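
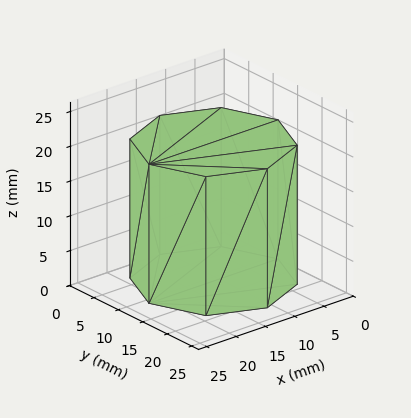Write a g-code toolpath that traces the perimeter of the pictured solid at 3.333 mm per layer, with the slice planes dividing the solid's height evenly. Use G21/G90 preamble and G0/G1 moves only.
Reading the render: the shape is a regular 8-sided prism (a cylinder approximated with 8 flat sides), circumscribed radius ≈ 11 mm, height ≈ 20 mm (dimensions read to the nearest mm from the axis ticks). For the g-code, the solid's height is divided into equal slices at the stated Δz and each level perimeter traced with G1 moves after a G0 lift.

; perimeter-only toolpath
G21 ; units = mm
G90 ; absolute positioning
G28 ; home
; layer 1
G0 Z3.333
G0 X22.000 Y11.000
G1 X18.778 Y18.778
G1 X11.000 Y22.000
G1 X3.222 Y18.778
G1 X0.000 Y11.000
G1 X3.222 Y3.222
G1 X11.000 Y0.000
G1 X18.778 Y3.222
G1 X22.000 Y11.000
; layer 2
G0 Z6.667
G0 X22.000 Y11.000
G1 X18.778 Y18.778
G1 X11.000 Y22.000
G1 X3.222 Y18.778
G1 X0.000 Y11.000
G1 X3.222 Y3.222
G1 X11.000 Y0.000
G1 X18.778 Y3.222
G1 X22.000 Y11.000
; layer 3
G0 Z10.000
G0 X22.000 Y11.000
G1 X18.778 Y18.778
G1 X11.000 Y22.000
G1 X3.222 Y18.778
G1 X0.000 Y11.000
G1 X3.222 Y3.222
G1 X11.000 Y0.000
G1 X18.778 Y3.222
G1 X22.000 Y11.000
; layer 4
G0 Z13.333
G0 X22.000 Y11.000
G1 X18.778 Y18.778
G1 X11.000 Y22.000
G1 X3.222 Y18.778
G1 X0.000 Y11.000
G1 X3.222 Y3.222
G1 X11.000 Y0.000
G1 X18.778 Y3.222
G1 X22.000 Y11.000
; layer 5
G0 Z16.667
G0 X22.000 Y11.000
G1 X18.778 Y18.778
G1 X11.000 Y22.000
G1 X3.222 Y18.778
G1 X0.000 Y11.000
G1 X3.222 Y3.222
G1 X11.000 Y0.000
G1 X18.778 Y3.222
G1 X22.000 Y11.000
; layer 6
G0 Z20.000
G0 X22.000 Y11.000
G1 X18.778 Y18.778
G1 X11.000 Y22.000
G1 X3.222 Y18.778
G1 X0.000 Y11.000
G1 X3.222 Y3.222
G1 X11.000 Y0.000
G1 X18.778 Y3.222
G1 X22.000 Y11.000
M2 ; end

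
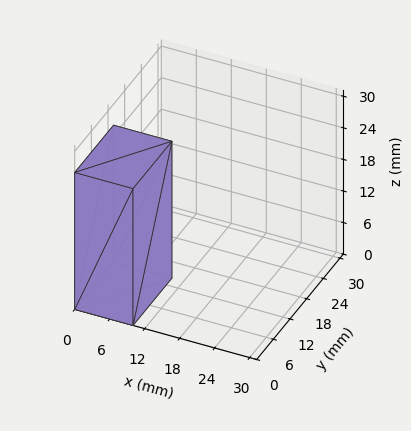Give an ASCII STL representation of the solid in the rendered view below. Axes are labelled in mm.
Reading the render: the shape is a rectangular box, roughly 10 × 14 mm footprint and 26 mm tall (dimensions read to the nearest mm from the axis ticks). For the STL, each face is triangulated and given an outward normal.

solid part
  facet normal 0.0000 0.0000 -1.0000
    outer loop
      vertex 10.0 14.0 0.0
      vertex 10.0 0.0 0.0
      vertex 0.0 0.0 0.0
    endloop
  endfacet
  facet normal 0.0000 0.0000 -1.0000
    outer loop
      vertex 0.0 14.0 0.0
      vertex 10.0 14.0 0.0
      vertex 0.0 0.0 0.0
    endloop
  endfacet
  facet normal 0.0000 0.0000 1.0000
    outer loop
      vertex 0.0 0.0 26.0
      vertex 10.0 0.0 26.0
      vertex 10.0 14.0 26.0
    endloop
  endfacet
  facet normal 0.0000 0.0000 1.0000
    outer loop
      vertex 0.0 0.0 26.0
      vertex 10.0 14.0 26.0
      vertex 0.0 14.0 26.0
    endloop
  endfacet
  facet normal 0.0000 -1.0000 0.0000
    outer loop
      vertex 0.0 0.0 0.0
      vertex 10.0 0.0 0.0
      vertex 10.0 0.0 26.0
    endloop
  endfacet
  facet normal 0.0000 -1.0000 0.0000
    outer loop
      vertex 0.0 0.0 0.0
      vertex 10.0 0.0 26.0
      vertex 0.0 0.0 26.0
    endloop
  endfacet
  facet normal 0.0000 1.0000 0.0000
    outer loop
      vertex 10.0 14.0 26.0
      vertex 10.0 14.0 0.0
      vertex 0.0 14.0 0.0
    endloop
  endfacet
  facet normal 0.0000 1.0000 0.0000
    outer loop
      vertex 0.0 14.0 26.0
      vertex 10.0 14.0 26.0
      vertex 0.0 14.0 0.0
    endloop
  endfacet
  facet normal -1.0000 0.0000 0.0000
    outer loop
      vertex 0.0 14.0 26.0
      vertex 0.0 14.0 0.0
      vertex 0.0 0.0 0.0
    endloop
  endfacet
  facet normal -1.0000 0.0000 0.0000
    outer loop
      vertex 0.0 0.0 26.0
      vertex 0.0 14.0 26.0
      vertex 0.0 0.0 0.0
    endloop
  endfacet
  facet normal 1.0000 0.0000 0.0000
    outer loop
      vertex 10.0 0.0 0.0
      vertex 10.0 14.0 0.0
      vertex 10.0 14.0 26.0
    endloop
  endfacet
  facet normal 1.0000 0.0000 0.0000
    outer loop
      vertex 10.0 0.0 0.0
      vertex 10.0 14.0 26.0
      vertex 10.0 0.0 26.0
    endloop
  endfacet
endsolid part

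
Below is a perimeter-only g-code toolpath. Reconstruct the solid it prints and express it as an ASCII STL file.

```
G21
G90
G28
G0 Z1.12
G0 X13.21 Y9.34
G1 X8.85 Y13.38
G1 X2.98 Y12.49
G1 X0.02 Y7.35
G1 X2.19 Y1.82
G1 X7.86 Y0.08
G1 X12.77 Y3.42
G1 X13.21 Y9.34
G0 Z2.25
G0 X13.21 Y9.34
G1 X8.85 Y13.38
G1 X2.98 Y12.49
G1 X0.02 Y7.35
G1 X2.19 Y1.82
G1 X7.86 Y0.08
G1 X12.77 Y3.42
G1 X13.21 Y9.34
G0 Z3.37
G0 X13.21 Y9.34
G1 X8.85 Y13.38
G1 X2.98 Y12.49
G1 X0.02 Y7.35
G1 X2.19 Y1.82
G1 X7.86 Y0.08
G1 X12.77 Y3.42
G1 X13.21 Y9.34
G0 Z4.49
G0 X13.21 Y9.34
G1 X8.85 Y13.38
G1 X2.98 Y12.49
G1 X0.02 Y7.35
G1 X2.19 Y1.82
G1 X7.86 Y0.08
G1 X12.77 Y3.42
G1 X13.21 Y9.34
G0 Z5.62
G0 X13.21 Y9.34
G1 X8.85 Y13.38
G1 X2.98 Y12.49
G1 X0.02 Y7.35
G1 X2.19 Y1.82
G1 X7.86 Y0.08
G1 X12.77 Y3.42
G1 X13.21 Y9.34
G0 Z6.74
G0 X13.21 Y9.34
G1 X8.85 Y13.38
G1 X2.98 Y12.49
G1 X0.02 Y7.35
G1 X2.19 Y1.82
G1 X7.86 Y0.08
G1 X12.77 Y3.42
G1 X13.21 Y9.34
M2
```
solid part
  facet normal 0.0000 0.0000 -1.0000
    outer loop
      vertex 2.98 12.49 0.00
      vertex 8.85 13.38 0.00
      vertex 13.21 9.34 0.00
    endloop
  endfacet
  facet normal 0.0000 0.0000 -1.0000
    outer loop
      vertex 0.02 7.35 0.00
      vertex 2.98 12.49 0.00
      vertex 13.21 9.34 0.00
    endloop
  endfacet
  facet normal 0.0000 0.0000 -1.0000
    outer loop
      vertex 2.19 1.82 0.00
      vertex 0.02 7.35 0.00
      vertex 13.21 9.34 0.00
    endloop
  endfacet
  facet normal 0.0000 0.0000 -1.0000
    outer loop
      vertex 7.86 0.08 0.00
      vertex 2.19 1.82 0.00
      vertex 13.21 9.34 0.00
    endloop
  endfacet
  facet normal 0.0000 0.0000 -1.0000
    outer loop
      vertex 12.77 3.42 0.00
      vertex 7.86 0.08 0.00
      vertex 13.21 9.34 0.00
    endloop
  endfacet
  facet normal 0.0000 0.0000 1.0000
    outer loop
      vertex 13.21 9.34 6.74
      vertex 8.85 13.38 6.74
      vertex 2.98 12.49 6.74
    endloop
  endfacet
  facet normal 0.0000 0.0000 1.0000
    outer loop
      vertex 13.21 9.34 6.74
      vertex 2.98 12.49 6.74
      vertex 0.02 7.35 6.74
    endloop
  endfacet
  facet normal 0.0000 0.0000 1.0000
    outer loop
      vertex 13.21 9.34 6.74
      vertex 0.02 7.35 6.74
      vertex 2.19 1.82 6.74
    endloop
  endfacet
  facet normal 0.0000 0.0000 1.0000
    outer loop
      vertex 13.21 9.34 6.74
      vertex 2.19 1.82 6.74
      vertex 7.86 0.08 6.74
    endloop
  endfacet
  facet normal 0.0000 0.0000 1.0000
    outer loop
      vertex 13.21 9.34 6.74
      vertex 7.86 0.08 6.74
      vertex 12.77 3.42 6.74
    endloop
  endfacet
  facet normal 0.6797 0.7335 0.0000
    outer loop
      vertex 13.21 9.34 0.00
      vertex 8.85 13.38 0.00
      vertex 8.85 13.38 6.74
    endloop
  endfacet
  facet normal 0.6797 0.7335 0.0000
    outer loop
      vertex 13.21 9.34 0.00
      vertex 8.85 13.38 6.74
      vertex 13.21 9.34 6.74
    endloop
  endfacet
  facet normal -0.1499 0.9887 0.0000
    outer loop
      vertex 8.85 13.38 0.00
      vertex 2.98 12.49 0.00
      vertex 2.98 12.49 6.74
    endloop
  endfacet
  facet normal -0.1499 0.9887 0.0000
    outer loop
      vertex 8.85 13.38 0.00
      vertex 2.98 12.49 6.74
      vertex 8.85 13.38 6.74
    endloop
  endfacet
  facet normal -0.8666 0.4990 0.0000
    outer loop
      vertex 2.98 12.49 0.00
      vertex 0.02 7.35 0.00
      vertex 0.02 7.35 6.74
    endloop
  endfacet
  facet normal -0.8666 0.4990 0.0000
    outer loop
      vertex 2.98 12.49 0.00
      vertex 0.02 7.35 6.74
      vertex 2.98 12.49 6.74
    endloop
  endfacet
  facet normal -0.9309 -0.3653 0.0000
    outer loop
      vertex 0.02 7.35 0.00
      vertex 2.19 1.82 0.00
      vertex 2.19 1.82 6.74
    endloop
  endfacet
  facet normal -0.9309 -0.3653 0.0000
    outer loop
      vertex 0.02 7.35 0.00
      vertex 2.19 1.82 6.74
      vertex 0.02 7.35 6.74
    endloop
  endfacet
  facet normal -0.2934 -0.9560 0.0000
    outer loop
      vertex 2.19 1.82 0.00
      vertex 7.86 0.08 0.00
      vertex 7.86 0.08 6.74
    endloop
  endfacet
  facet normal -0.2934 -0.9560 0.0000
    outer loop
      vertex 2.19 1.82 0.00
      vertex 7.86 0.08 6.74
      vertex 2.19 1.82 6.74
    endloop
  endfacet
  facet normal 0.5624 -0.8268 0.0000
    outer loop
      vertex 7.86 0.08 0.00
      vertex 12.77 3.42 0.00
      vertex 12.77 3.42 6.74
    endloop
  endfacet
  facet normal 0.5624 -0.8268 0.0000
    outer loop
      vertex 7.86 0.08 0.00
      vertex 12.77 3.42 6.74
      vertex 7.86 0.08 6.74
    endloop
  endfacet
  facet normal 0.9972 -0.0741 0.0000
    outer loop
      vertex 12.77 3.42 0.00
      vertex 13.21 9.34 0.00
      vertex 13.21 9.34 6.74
    endloop
  endfacet
  facet normal 0.9972 -0.0741 0.0000
    outer loop
      vertex 12.77 3.42 0.00
      vertex 13.21 9.34 6.74
      vertex 12.77 3.42 6.74
    endloop
  endfacet
endsolid part

The G0 Z moves step by Δz≈1.12 mm. Every layer's G1 loop is the same polygon, so the solid is a straight extrusion of it from z=0 to z≈6.74. Closing with flat bottom and top caps and triangulating gives 24 facets — a regular 7-sided prism (a cylinder approximated with 7 flat sides), circumscribed radius ≈ 6.84 mm, height ≈ 6.74 mm.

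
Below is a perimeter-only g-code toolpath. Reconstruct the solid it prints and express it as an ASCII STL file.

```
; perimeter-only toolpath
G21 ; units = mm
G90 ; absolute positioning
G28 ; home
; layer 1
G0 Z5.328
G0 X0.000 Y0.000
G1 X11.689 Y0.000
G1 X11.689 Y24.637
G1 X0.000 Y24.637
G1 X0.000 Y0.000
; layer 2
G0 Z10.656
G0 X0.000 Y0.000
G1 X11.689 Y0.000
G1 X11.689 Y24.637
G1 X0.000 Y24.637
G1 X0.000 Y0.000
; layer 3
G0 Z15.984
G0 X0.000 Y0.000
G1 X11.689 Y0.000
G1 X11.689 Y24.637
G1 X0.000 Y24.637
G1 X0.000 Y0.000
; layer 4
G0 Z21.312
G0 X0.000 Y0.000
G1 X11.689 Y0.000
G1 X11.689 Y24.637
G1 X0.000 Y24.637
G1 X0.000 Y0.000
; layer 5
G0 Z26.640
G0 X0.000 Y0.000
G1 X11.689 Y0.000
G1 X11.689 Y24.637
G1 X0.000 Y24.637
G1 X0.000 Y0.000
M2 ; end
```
solid part
  facet normal 0.0000 0.0000 -1.0000
    outer loop
      vertex 11.689 24.637 0.000
      vertex 11.689 0.000 0.000
      vertex 0.000 0.000 0.000
    endloop
  endfacet
  facet normal 0.0000 0.0000 -1.0000
    outer loop
      vertex 0.000 24.637 0.000
      vertex 11.689 24.637 0.000
      vertex 0.000 0.000 0.000
    endloop
  endfacet
  facet normal 0.0000 0.0000 1.0000
    outer loop
      vertex 0.000 0.000 26.640
      vertex 11.689 0.000 26.640
      vertex 11.689 24.637 26.640
    endloop
  endfacet
  facet normal 0.0000 0.0000 1.0000
    outer loop
      vertex 0.000 0.000 26.640
      vertex 11.689 24.637 26.640
      vertex 0.000 24.637 26.640
    endloop
  endfacet
  facet normal 0.0000 -1.0000 0.0000
    outer loop
      vertex 0.000 0.000 0.000
      vertex 11.689 0.000 0.000
      vertex 11.689 0.000 26.640
    endloop
  endfacet
  facet normal 0.0000 -1.0000 0.0000
    outer loop
      vertex 0.000 0.000 0.000
      vertex 11.689 0.000 26.640
      vertex 0.000 0.000 26.640
    endloop
  endfacet
  facet normal 0.0000 1.0000 0.0000
    outer loop
      vertex 11.689 24.637 26.640
      vertex 11.689 24.637 0.000
      vertex 0.000 24.637 0.000
    endloop
  endfacet
  facet normal 0.0000 1.0000 0.0000
    outer loop
      vertex 0.000 24.637 26.640
      vertex 11.689 24.637 26.640
      vertex 0.000 24.637 0.000
    endloop
  endfacet
  facet normal -1.0000 0.0000 0.0000
    outer loop
      vertex 0.000 24.637 26.640
      vertex 0.000 24.637 0.000
      vertex 0.000 0.000 0.000
    endloop
  endfacet
  facet normal -1.0000 0.0000 0.0000
    outer loop
      vertex 0.000 0.000 26.640
      vertex 0.000 24.637 26.640
      vertex 0.000 0.000 0.000
    endloop
  endfacet
  facet normal 1.0000 0.0000 0.0000
    outer loop
      vertex 11.689 0.000 0.000
      vertex 11.689 24.637 0.000
      vertex 11.689 24.637 26.640
    endloop
  endfacet
  facet normal 1.0000 0.0000 0.0000
    outer loop
      vertex 11.689 0.000 0.000
      vertex 11.689 24.637 26.640
      vertex 11.689 0.000 26.640
    endloop
  endfacet
endsolid part

The G0 Z moves step by Δz≈5.328 mm. Every layer's G1 loop is the same polygon, so the solid is a straight extrusion of it from z=0 to z≈26.6. Closing with flat bottom and top caps and triangulating gives 12 facets — a rectangular box, roughly 11.7 × 24.6 mm footprint and 26.6 mm tall.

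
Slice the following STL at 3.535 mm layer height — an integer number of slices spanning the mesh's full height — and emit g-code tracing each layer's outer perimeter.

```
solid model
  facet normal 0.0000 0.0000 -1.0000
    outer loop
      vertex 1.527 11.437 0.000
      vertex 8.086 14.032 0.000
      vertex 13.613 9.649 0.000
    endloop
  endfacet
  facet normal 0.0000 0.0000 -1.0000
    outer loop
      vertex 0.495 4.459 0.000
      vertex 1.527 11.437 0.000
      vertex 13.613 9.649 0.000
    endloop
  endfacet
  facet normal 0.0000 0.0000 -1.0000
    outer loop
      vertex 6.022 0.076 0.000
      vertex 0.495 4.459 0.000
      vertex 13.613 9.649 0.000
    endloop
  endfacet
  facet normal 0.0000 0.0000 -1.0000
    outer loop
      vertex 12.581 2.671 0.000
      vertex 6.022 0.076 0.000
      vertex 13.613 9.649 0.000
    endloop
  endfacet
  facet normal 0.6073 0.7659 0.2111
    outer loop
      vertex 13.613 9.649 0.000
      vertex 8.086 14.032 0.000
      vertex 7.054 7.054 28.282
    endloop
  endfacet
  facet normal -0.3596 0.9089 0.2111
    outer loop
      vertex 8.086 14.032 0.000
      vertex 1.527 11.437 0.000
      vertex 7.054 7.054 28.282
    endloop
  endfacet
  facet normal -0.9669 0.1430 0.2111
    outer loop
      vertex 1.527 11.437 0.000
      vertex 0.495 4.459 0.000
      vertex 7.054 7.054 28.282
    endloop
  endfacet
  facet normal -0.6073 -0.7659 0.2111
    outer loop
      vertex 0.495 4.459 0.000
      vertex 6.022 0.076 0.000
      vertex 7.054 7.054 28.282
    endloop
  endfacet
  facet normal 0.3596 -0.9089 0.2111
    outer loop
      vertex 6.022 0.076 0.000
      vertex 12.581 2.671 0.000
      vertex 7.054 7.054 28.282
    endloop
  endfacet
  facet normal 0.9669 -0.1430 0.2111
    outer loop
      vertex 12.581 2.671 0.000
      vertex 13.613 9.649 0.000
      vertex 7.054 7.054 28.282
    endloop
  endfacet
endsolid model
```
; perimeter-only toolpath
G21 ; units = mm
G90 ; absolute positioning
G28 ; home
; layer 1
G0 Z3.535
G0 X12.793 Y9.325
G1 X7.957 Y13.160
G1 X2.218 Y10.889
G1 X1.315 Y4.783
G1 X6.151 Y0.948
G1 X11.890 Y3.219
G1 X12.793 Y9.325
; layer 2
G0 Z7.071
G0 X11.973 Y9.000
G1 X7.828 Y12.288
G1 X2.909 Y10.341
G1 X2.135 Y5.108
G1 X6.280 Y1.821
G1 X11.199 Y3.767
G1 X11.973 Y9.000
; layer 3
G0 Z10.606
G0 X11.153 Y8.676
G1 X7.699 Y11.415
G1 X3.600 Y9.793
G1 X2.955 Y5.432
G1 X6.409 Y2.693
G1 X10.508 Y4.315
G1 X11.153 Y8.676
; layer 4
G0 Z14.141
G0 X10.334 Y8.351
G1 X7.570 Y10.543
G1 X4.290 Y9.245
G1 X3.775 Y5.756
G1 X6.538 Y3.565
G1 X9.817 Y4.862
G1 X10.334 Y8.351
; layer 5
G0 Z17.676
G0 X9.514 Y8.027
G1 X7.441 Y9.671
G1 X4.981 Y8.698
G1 X4.594 Y6.081
G1 X6.667 Y4.437
G1 X9.127 Y5.410
G1 X9.514 Y8.027
; layer 6
G0 Z21.212
G0 X8.694 Y7.703
G1 X7.312 Y8.799
G1 X5.672 Y8.150
G1 X5.414 Y6.405
G1 X6.796 Y5.309
G1 X8.436 Y5.958
G1 X8.694 Y7.703
; layer 7
G0 Z24.747
G0 X7.874 Y7.378
G1 X7.183 Y7.926
G1 X6.363 Y7.602
G1 X6.234 Y6.730
G1 X6.925 Y6.182
G1 X7.745 Y6.506
G1 X7.874 Y7.378
M2 ; end

The solid is a regular 6-sided pyramid, base circumscribed radius ≈ 7.05 mm, apex at z ≈ 28.3 mm. Slicing at Δz = 3.535 mm — 8 equal slices spanning the solid's height, so layer i sits at z = i·h/8 — gives 7 non-empty perimeters. Each is a 6-segment closed polygon; G0 lifts to the layer z and rapids to the start vertex, then G1 traces the edges. The cross-section shrinks linearly with z (the slice at the apex is degenerate and omitted).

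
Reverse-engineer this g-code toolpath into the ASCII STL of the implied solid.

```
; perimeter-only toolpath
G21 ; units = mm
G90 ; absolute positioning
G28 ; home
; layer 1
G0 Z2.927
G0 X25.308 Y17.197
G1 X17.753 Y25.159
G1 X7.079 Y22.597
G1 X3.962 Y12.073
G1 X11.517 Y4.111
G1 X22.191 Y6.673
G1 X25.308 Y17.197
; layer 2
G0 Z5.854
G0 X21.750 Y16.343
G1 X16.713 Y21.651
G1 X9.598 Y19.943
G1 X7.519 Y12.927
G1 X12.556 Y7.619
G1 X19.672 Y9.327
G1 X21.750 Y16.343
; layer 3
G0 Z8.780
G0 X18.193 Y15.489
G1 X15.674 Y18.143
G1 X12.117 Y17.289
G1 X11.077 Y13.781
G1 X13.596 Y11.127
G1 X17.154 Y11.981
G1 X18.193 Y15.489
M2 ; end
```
solid part
  facet normal 0.0000 0.0000 -1.0000
    outer loop
      vertex 4.561 25.251 0.000
      vertex 18.792 28.667 0.000
      vertex 28.866 18.051 0.000
    endloop
  endfacet
  facet normal 0.0000 0.0000 -1.0000
    outer loop
      vertex 0.404 11.219 0.000
      vertex 4.561 25.251 0.000
      vertex 28.866 18.051 0.000
    endloop
  endfacet
  facet normal 0.0000 0.0000 -1.0000
    outer loop
      vertex 10.478 0.603 0.000
      vertex 0.404 11.219 0.000
      vertex 28.866 18.051 0.000
    endloop
  endfacet
  facet normal 0.0000 0.0000 -1.0000
    outer loop
      vertex 24.709 4.019 0.000
      vertex 10.478 0.603 0.000
      vertex 28.866 18.051 0.000
    endloop
  endfacet
  facet normal 0.4922 0.4671 0.7346
    outer loop
      vertex 28.866 18.051 0.000
      vertex 18.792 28.667 0.000
      vertex 14.635 14.635 11.707
    endloop
  endfacet
  facet normal -0.1584 0.6598 0.7346
    outer loop
      vertex 18.792 28.667 0.000
      vertex 4.561 25.251 0.000
      vertex 14.635 14.635 11.707
    endloop
  endfacet
  facet normal -0.6506 0.1927 0.7346
    outer loop
      vertex 4.561 25.251 0.000
      vertex 0.404 11.219 0.000
      vertex 14.635 14.635 11.707
    endloop
  endfacet
  facet normal -0.4922 -0.4671 0.7346
    outer loop
      vertex 0.404 11.219 0.000
      vertex 10.478 0.603 0.000
      vertex 14.635 14.635 11.707
    endloop
  endfacet
  facet normal 0.1584 -0.6598 0.7346
    outer loop
      vertex 10.478 0.603 0.000
      vertex 24.709 4.019 0.000
      vertex 14.635 14.635 11.707
    endloop
  endfacet
  facet normal 0.6506 -0.1927 0.7346
    outer loop
      vertex 24.709 4.019 0.000
      vertex 28.866 18.051 0.000
      vertex 14.635 14.635 11.707
    endloop
  endfacet
endsolid part

The G0 Z moves step by Δz≈2.927 mm. The G1 loops shrink linearly with z, so the solid tapers from its base footprint up to z≈11.7. Closing with a flat bottom cap and the tapered top and triangulating gives 10 facets — a regular 6-sided pyramid, base circumscribed radius ≈ 14.6 mm, apex at z ≈ 11.7 mm.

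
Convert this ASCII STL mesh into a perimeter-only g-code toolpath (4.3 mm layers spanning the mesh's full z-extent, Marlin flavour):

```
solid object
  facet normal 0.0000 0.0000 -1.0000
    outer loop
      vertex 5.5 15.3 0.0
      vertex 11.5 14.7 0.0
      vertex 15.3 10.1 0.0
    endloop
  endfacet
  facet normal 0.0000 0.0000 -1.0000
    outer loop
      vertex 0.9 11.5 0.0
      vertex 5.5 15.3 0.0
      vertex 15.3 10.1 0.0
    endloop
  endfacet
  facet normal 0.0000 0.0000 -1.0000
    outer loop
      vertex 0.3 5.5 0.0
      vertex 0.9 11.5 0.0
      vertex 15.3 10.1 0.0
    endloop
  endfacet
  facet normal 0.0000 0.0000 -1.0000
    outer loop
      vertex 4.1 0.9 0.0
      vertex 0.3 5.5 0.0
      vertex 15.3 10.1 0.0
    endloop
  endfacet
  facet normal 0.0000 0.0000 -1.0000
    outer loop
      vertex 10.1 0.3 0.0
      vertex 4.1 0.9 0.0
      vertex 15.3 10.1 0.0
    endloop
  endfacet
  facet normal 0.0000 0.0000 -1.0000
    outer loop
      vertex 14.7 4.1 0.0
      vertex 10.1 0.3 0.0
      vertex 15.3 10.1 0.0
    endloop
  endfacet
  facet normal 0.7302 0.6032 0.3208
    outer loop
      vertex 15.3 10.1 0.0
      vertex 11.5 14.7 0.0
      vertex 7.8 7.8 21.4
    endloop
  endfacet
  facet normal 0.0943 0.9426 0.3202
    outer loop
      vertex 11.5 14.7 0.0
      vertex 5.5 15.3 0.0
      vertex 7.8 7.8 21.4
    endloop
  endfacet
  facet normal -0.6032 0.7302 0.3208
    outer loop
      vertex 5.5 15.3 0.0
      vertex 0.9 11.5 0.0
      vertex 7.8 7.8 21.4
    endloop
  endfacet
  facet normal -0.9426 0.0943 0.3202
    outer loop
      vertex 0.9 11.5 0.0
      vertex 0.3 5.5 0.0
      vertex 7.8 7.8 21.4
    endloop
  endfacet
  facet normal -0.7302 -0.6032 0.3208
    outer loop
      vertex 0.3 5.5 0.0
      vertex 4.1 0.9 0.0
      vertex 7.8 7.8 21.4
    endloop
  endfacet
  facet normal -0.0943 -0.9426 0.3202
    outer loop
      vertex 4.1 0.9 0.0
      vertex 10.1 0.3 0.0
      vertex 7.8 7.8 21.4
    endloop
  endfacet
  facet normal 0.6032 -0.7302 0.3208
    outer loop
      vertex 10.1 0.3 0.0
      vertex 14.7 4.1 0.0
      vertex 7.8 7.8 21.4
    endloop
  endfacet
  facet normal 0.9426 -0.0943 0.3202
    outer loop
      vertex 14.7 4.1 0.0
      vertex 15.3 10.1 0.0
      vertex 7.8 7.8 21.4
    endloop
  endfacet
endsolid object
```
; perimeter-only toolpath
G21 ; units = mm
G90 ; absolute positioning
G28 ; home
; layer 1
G0 Z4.3
G0 X13.8 Y9.6
G1 X10.8 Y13.3
G1 X6.0 Y13.8
G1 X2.3 Y10.8
G1 X1.8 Y6.0
G1 X4.8 Y2.3
G1 X9.6 Y1.8
G1 X13.3 Y4.8
G1 X13.8 Y9.6
; layer 2
G0 Z8.6
G0 X12.3 Y9.2
G1 X10.0 Y11.9
G1 X6.4 Y12.3
G1 X3.7 Y10.0
G1 X3.3 Y6.4
G1 X5.6 Y3.7
G1 X9.2 Y3.3
G1 X11.9 Y5.6
G1 X12.3 Y9.2
; layer 3
G0 Z12.8
G0 X10.8 Y8.7
G1 X9.3 Y10.6
G1 X6.9 Y10.8
G1 X5.0 Y9.3
G1 X4.8 Y6.9
G1 X6.3 Y5.0
G1 X8.7 Y4.8
G1 X10.6 Y6.3
G1 X10.8 Y8.7
; layer 4
G0 Z17.1
G0 X9.3 Y8.3
G1 X8.5 Y9.2
G1 X7.3 Y9.3
G1 X6.4 Y8.5
G1 X6.3 Y7.3
G1 X7.1 Y6.4
G1 X8.3 Y6.3
G1 X9.2 Y7.1
G1 X9.3 Y8.3
M2 ; end

The solid is a regular 8-sided pyramid, base circumscribed radius ≈ 7.8 mm, apex at z ≈ 21.4 mm. Slicing at Δz = 4.3 mm — 5 equal slices spanning the solid's height, so layer i sits at z = i·h/5 — gives 4 non-empty perimeters. Each is a 8-segment closed polygon; G0 lifts to the layer z and rapids to the start vertex, then G1 traces the edges. The cross-section shrinks linearly with z (the slice at the apex is degenerate and omitted).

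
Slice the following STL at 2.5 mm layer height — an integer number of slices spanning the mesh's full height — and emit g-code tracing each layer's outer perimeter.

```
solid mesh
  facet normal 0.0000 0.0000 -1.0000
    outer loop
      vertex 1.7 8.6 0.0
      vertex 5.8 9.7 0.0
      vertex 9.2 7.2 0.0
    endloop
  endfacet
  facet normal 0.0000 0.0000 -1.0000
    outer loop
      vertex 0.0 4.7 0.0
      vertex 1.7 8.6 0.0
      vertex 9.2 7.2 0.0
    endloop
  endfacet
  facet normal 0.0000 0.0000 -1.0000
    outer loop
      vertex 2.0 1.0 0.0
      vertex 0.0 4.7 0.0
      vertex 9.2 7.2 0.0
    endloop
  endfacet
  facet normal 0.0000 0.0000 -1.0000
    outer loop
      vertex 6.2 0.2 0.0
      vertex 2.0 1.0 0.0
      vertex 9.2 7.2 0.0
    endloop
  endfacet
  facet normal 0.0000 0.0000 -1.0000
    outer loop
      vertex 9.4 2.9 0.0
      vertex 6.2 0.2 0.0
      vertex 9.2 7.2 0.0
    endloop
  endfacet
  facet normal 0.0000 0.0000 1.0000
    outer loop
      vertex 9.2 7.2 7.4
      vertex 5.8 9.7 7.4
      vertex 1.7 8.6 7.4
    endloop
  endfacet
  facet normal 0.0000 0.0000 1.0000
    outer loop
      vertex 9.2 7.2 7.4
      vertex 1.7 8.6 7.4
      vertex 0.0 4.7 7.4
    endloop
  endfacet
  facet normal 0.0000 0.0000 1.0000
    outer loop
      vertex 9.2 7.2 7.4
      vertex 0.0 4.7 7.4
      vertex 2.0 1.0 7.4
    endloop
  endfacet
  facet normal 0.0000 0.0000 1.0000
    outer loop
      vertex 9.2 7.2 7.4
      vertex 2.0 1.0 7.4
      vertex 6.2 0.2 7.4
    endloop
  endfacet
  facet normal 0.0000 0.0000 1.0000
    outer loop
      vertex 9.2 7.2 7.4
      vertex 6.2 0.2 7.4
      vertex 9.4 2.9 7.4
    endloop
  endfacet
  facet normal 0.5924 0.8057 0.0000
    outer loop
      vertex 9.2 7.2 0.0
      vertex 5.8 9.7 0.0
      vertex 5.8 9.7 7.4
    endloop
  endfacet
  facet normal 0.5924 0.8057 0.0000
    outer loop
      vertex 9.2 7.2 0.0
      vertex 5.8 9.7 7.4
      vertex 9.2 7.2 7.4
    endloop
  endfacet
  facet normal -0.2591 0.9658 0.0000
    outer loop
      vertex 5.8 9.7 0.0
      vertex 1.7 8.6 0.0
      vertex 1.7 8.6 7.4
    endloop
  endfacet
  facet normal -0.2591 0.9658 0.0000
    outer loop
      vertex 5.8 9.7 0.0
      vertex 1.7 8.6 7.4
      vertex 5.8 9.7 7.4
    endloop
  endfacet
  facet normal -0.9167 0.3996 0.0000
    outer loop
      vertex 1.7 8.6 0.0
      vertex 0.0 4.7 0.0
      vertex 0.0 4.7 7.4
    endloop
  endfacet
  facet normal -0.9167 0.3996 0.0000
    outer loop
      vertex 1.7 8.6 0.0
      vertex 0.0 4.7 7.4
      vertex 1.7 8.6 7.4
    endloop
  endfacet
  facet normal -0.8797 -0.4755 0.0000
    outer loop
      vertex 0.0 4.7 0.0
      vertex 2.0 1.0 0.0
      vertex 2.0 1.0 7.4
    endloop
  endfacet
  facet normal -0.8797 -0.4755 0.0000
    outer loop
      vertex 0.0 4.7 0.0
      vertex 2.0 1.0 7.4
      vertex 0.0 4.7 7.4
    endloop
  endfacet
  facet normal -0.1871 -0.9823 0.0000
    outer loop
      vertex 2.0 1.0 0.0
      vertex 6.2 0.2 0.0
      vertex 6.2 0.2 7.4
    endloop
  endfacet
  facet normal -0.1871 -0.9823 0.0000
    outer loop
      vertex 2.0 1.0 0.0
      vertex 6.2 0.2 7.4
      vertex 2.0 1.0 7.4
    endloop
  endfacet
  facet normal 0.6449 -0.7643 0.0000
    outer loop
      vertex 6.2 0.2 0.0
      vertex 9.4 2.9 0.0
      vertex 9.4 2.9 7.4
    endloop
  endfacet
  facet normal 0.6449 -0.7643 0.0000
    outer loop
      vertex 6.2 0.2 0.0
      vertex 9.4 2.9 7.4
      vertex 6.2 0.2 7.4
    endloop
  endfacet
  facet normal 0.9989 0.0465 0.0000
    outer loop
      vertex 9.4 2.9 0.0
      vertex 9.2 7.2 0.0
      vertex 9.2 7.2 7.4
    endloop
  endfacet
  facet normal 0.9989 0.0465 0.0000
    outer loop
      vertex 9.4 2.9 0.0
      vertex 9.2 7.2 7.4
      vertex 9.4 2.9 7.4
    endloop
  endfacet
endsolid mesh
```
; perimeter-only toolpath
G21 ; units = mm
G90 ; absolute positioning
G28 ; home
; layer 1
G0 Z2.5
G0 X9.2 Y7.2
G1 X5.8 Y9.7
G1 X1.7 Y8.6
G1 X0.0 Y4.7
G1 X2.0 Y1.0
G1 X6.2 Y0.2
G1 X9.4 Y2.9
G1 X9.2 Y7.2
; layer 2
G0 Z4.9
G0 X9.2 Y7.2
G1 X5.8 Y9.7
G1 X1.7 Y8.6
G1 X0.0 Y4.7
G1 X2.0 Y1.0
G1 X6.2 Y0.2
G1 X9.4 Y2.9
G1 X9.2 Y7.2
; layer 3
G0 Z7.4
G0 X9.2 Y7.2
G1 X5.8 Y9.7
G1 X1.7 Y8.6
G1 X0.0 Y4.7
G1 X2.0 Y1.0
G1 X6.2 Y0.2
G1 X9.4 Y2.9
G1 X9.2 Y7.2
M2 ; end

The solid is a regular 7-sided prism (a cylinder approximated with 7 flat sides), circumscribed radius ≈ 4.9 mm, height ≈ 7.4 mm. Slicing at Δz = 2.5 mm — 3 equal slices spanning the solid's height, so layer i sits at z = i·h/3 — gives 3 non-empty perimeters. Each is a 7-segment closed polygon; G0 lifts to the layer z and rapids to the start vertex, then G1 traces the edges.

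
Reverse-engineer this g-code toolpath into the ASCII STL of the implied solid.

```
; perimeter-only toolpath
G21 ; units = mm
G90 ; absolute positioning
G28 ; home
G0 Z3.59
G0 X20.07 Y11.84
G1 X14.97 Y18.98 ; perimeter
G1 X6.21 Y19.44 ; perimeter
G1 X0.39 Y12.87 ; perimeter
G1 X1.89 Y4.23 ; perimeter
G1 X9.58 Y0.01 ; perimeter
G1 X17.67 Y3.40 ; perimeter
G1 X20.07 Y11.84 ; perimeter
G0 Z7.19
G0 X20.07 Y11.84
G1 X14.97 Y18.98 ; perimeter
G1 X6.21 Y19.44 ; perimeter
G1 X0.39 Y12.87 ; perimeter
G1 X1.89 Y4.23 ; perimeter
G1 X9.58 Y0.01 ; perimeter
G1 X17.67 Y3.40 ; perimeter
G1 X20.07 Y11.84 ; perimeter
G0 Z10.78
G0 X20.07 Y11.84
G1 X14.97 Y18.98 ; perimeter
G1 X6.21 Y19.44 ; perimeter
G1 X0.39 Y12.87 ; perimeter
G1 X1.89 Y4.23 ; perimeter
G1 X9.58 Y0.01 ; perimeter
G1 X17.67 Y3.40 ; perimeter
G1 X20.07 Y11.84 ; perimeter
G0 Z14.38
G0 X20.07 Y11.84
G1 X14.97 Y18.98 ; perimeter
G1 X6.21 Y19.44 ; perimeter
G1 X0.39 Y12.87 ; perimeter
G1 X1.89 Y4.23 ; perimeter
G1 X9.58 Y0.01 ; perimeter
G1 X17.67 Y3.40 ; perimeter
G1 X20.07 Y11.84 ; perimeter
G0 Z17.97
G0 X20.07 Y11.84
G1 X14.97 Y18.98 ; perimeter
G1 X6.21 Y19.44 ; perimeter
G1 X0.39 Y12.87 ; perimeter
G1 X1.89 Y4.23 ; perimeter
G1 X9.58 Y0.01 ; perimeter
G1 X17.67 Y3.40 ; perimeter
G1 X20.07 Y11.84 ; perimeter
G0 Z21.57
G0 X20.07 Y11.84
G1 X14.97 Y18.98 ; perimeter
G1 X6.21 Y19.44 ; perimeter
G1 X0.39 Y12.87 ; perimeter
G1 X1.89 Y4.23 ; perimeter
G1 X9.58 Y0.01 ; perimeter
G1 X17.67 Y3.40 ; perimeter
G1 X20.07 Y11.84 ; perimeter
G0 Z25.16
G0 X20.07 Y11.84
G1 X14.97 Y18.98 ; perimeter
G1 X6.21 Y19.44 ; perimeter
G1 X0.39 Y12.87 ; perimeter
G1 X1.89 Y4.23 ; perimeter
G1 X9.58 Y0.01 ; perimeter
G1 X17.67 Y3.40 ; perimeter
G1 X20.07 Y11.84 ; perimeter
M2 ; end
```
solid part
  facet normal 0.0000 0.0000 -1.0000
    outer loop
      vertex 6.21 19.44 0.00
      vertex 14.97 18.98 0.00
      vertex 20.07 11.84 0.00
    endloop
  endfacet
  facet normal 0.0000 0.0000 -1.0000
    outer loop
      vertex 0.39 12.87 0.00
      vertex 6.21 19.44 0.00
      vertex 20.07 11.84 0.00
    endloop
  endfacet
  facet normal 0.0000 0.0000 -1.0000
    outer loop
      vertex 1.89 4.23 0.00
      vertex 0.39 12.87 0.00
      vertex 20.07 11.84 0.00
    endloop
  endfacet
  facet normal 0.0000 0.0000 -1.0000
    outer loop
      vertex 9.58 0.01 0.00
      vertex 1.89 4.23 0.00
      vertex 20.07 11.84 0.00
    endloop
  endfacet
  facet normal 0.0000 0.0000 -1.0000
    outer loop
      vertex 17.67 3.40 0.00
      vertex 9.58 0.01 0.00
      vertex 20.07 11.84 0.00
    endloop
  endfacet
  facet normal 0.0000 0.0000 1.0000
    outer loop
      vertex 20.07 11.84 25.16
      vertex 14.97 18.98 25.16
      vertex 6.21 19.44 25.16
    endloop
  endfacet
  facet normal 0.0000 0.0000 1.0000
    outer loop
      vertex 20.07 11.84 25.16
      vertex 6.21 19.44 25.16
      vertex 0.39 12.87 25.16
    endloop
  endfacet
  facet normal 0.0000 0.0000 1.0000
    outer loop
      vertex 20.07 11.84 25.16
      vertex 0.39 12.87 25.16
      vertex 1.89 4.23 25.16
    endloop
  endfacet
  facet normal 0.0000 0.0000 1.0000
    outer loop
      vertex 20.07 11.84 25.16
      vertex 1.89 4.23 25.16
      vertex 9.58 0.01 25.16
    endloop
  endfacet
  facet normal 0.0000 0.0000 1.0000
    outer loop
      vertex 20.07 11.84 25.16
      vertex 9.58 0.01 25.16
      vertex 17.67 3.40 25.16
    endloop
  endfacet
  facet normal 0.8137 0.5812 0.0000
    outer loop
      vertex 20.07 11.84 0.00
      vertex 14.97 18.98 0.00
      vertex 14.97 18.98 25.16
    endloop
  endfacet
  facet normal 0.8137 0.5812 0.0000
    outer loop
      vertex 20.07 11.84 0.00
      vertex 14.97 18.98 25.16
      vertex 20.07 11.84 25.16
    endloop
  endfacet
  facet normal 0.0524 0.9986 0.0000
    outer loop
      vertex 14.97 18.98 0.00
      vertex 6.21 19.44 0.00
      vertex 6.21 19.44 25.16
    endloop
  endfacet
  facet normal 0.0524 0.9986 0.0000
    outer loop
      vertex 14.97 18.98 0.00
      vertex 6.21 19.44 25.16
      vertex 14.97 18.98 25.16
    endloop
  endfacet
  facet normal -0.7485 0.6631 0.0000
    outer loop
      vertex 6.21 19.44 0.00
      vertex 0.39 12.87 0.00
      vertex 0.39 12.87 25.16
    endloop
  endfacet
  facet normal -0.7485 0.6631 0.0000
    outer loop
      vertex 6.21 19.44 0.00
      vertex 0.39 12.87 25.16
      vertex 6.21 19.44 25.16
    endloop
  endfacet
  facet normal -0.9853 -0.1711 0.0000
    outer loop
      vertex 0.39 12.87 0.00
      vertex 1.89 4.23 0.00
      vertex 1.89 4.23 25.16
    endloop
  endfacet
  facet normal -0.9853 -0.1711 0.0000
    outer loop
      vertex 0.39 12.87 0.00
      vertex 1.89 4.23 25.16
      vertex 0.39 12.87 25.16
    endloop
  endfacet
  facet normal -0.4811 -0.8767 0.0000
    outer loop
      vertex 1.89 4.23 0.00
      vertex 9.58 0.01 0.00
      vertex 9.58 0.01 25.16
    endloop
  endfacet
  facet normal -0.4811 -0.8767 0.0000
    outer loop
      vertex 1.89 4.23 0.00
      vertex 9.58 0.01 25.16
      vertex 1.89 4.23 25.16
    endloop
  endfacet
  facet normal 0.3865 -0.9223 0.0000
    outer loop
      vertex 9.58 0.01 0.00
      vertex 17.67 3.40 0.00
      vertex 17.67 3.40 25.16
    endloop
  endfacet
  facet normal 0.3865 -0.9223 0.0000
    outer loop
      vertex 9.58 0.01 0.00
      vertex 17.67 3.40 25.16
      vertex 9.58 0.01 25.16
    endloop
  endfacet
  facet normal 0.9619 -0.2735 0.0000
    outer loop
      vertex 17.67 3.40 0.00
      vertex 20.07 11.84 0.00
      vertex 20.07 11.84 25.16
    endloop
  endfacet
  facet normal 0.9619 -0.2735 0.0000
    outer loop
      vertex 17.67 3.40 0.00
      vertex 20.07 11.84 25.16
      vertex 17.67 3.40 25.16
    endloop
  endfacet
endsolid part

The G0 Z moves step by Δz≈3.59 mm. Every layer's G1 loop is the same polygon, so the solid is a straight extrusion of it from z=0 to z≈25.2. Closing with flat bottom and top caps and triangulating gives 24 facets — a regular 7-sided prism (a cylinder approximated with 7 flat sides), circumscribed radius ≈ 10.1 mm, height ≈ 25.2 mm.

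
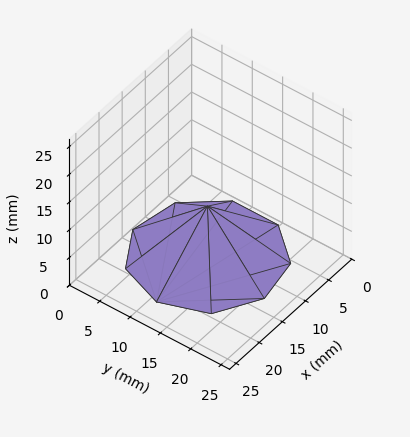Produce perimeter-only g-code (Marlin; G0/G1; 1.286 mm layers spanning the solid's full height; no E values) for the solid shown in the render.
Reading the render: the shape is a regular 9-sided pyramid, base circumscribed radius ≈ 11 mm, apex at z ≈ 9 mm (dimensions read to the nearest mm from the axis ticks). For the g-code, the solid's height is divided into equal slices at the stated Δz and each level perimeter traced with G1 moves after a G0 lift.

; perimeter-only toolpath
G21 ; units = mm
G90 ; absolute positioning
G28 ; home
; layer 1
G0 Z1.286
G0 X20.429 Y11.000
G1 X18.222 Y17.061
G1 X12.637 Y20.285
G1 X6.286 Y19.165
G1 X2.140 Y14.225
G1 X2.140 Y7.775
G1 X6.286 Y2.835
G1 X12.637 Y1.715
G1 X18.222 Y4.939
G1 X20.429 Y11.000
; layer 2
G0 Z2.571
G0 X18.857 Y11.000
G1 X17.019 Y16.051
G1 X12.364 Y18.738
G1 X7.071 Y17.804
G1 X3.616 Y13.687
G1 X3.616 Y8.313
G1 X7.071 Y4.196
G1 X12.364 Y3.262
G1 X17.019 Y5.949
G1 X18.857 Y11.000
; layer 3
G0 Z3.857
G0 X17.286 Y11.000
G1 X15.815 Y15.041
G1 X12.091 Y17.190
G1 X7.857 Y16.443
G1 X5.093 Y13.150
G1 X5.093 Y8.850
G1 X7.857 Y5.557
G1 X12.091 Y4.810
G1 X15.815 Y6.959
G1 X17.286 Y11.000
; layer 4
G0 Z5.143
G0 X15.714 Y11.000
G1 X14.611 Y14.030
G1 X11.819 Y15.643
G1 X8.643 Y15.083
G1 X6.570 Y12.612
G1 X6.570 Y9.388
G1 X8.643 Y6.917
G1 X11.819 Y6.357
G1 X14.611 Y7.970
G1 X15.714 Y11.000
; layer 5
G0 Z6.429
G0 X14.143 Y11.000
G1 X13.407 Y13.020
G1 X11.546 Y14.095
G1 X9.429 Y13.722
G1 X8.047 Y12.075
G1 X8.047 Y9.925
G1 X9.429 Y8.278
G1 X11.546 Y7.905
G1 X13.407 Y8.980
G1 X14.143 Y11.000
; layer 6
G0 Z7.714
G0 X12.571 Y11.000
G1 X12.204 Y12.010
G1 X11.273 Y12.548
G1 X10.214 Y12.361
G1 X9.523 Y11.537
G1 X9.523 Y10.463
G1 X10.214 Y9.639
G1 X11.273 Y9.452
G1 X12.204 Y9.990
G1 X12.571 Y11.000
M2 ; end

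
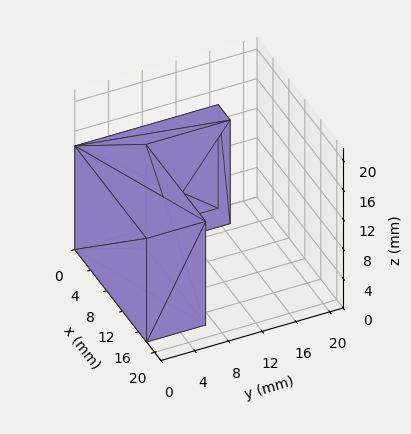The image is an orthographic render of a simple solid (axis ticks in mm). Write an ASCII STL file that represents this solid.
Reading the render: the shape is an L-shaped prism: outer 18 × 17 mm, arm thicknesses ≈ 7 mm (horizontal) and 3 mm (vertical), extruded 14 mm in z (dimensions read to the nearest mm from the axis ticks). For the STL, each face is triangulated and given an outward normal.

solid part
  facet normal 0.0000 0.0000 -1.0000
    outer loop
      vertex 18.000 7.000 0.000
      vertex 18.000 0.000 0.000
      vertex 0.000 0.000 0.000
    endloop
  endfacet
  facet normal 0.0000 0.0000 -1.0000
    outer loop
      vertex 3.000 7.000 0.000
      vertex 18.000 7.000 0.000
      vertex 0.000 0.000 0.000
    endloop
  endfacet
  facet normal 0.0000 0.0000 -1.0000
    outer loop
      vertex 3.000 17.000 0.000
      vertex 3.000 7.000 0.000
      vertex 0.000 0.000 0.000
    endloop
  endfacet
  facet normal 0.0000 0.0000 -1.0000
    outer loop
      vertex 0.000 17.000 0.000
      vertex 3.000 17.000 0.000
      vertex 0.000 0.000 0.000
    endloop
  endfacet
  facet normal 0.0000 0.0000 1.0000
    outer loop
      vertex 0.000 0.000 14.000
      vertex 18.000 0.000 14.000
      vertex 18.000 7.000 14.000
    endloop
  endfacet
  facet normal 0.0000 0.0000 1.0000
    outer loop
      vertex 0.000 0.000 14.000
      vertex 18.000 7.000 14.000
      vertex 3.000 7.000 14.000
    endloop
  endfacet
  facet normal 0.0000 0.0000 1.0000
    outer loop
      vertex 0.000 0.000 14.000
      vertex 3.000 7.000 14.000
      vertex 3.000 17.000 14.000
    endloop
  endfacet
  facet normal 0.0000 0.0000 1.0000
    outer loop
      vertex 0.000 0.000 14.000
      vertex 3.000 17.000 14.000
      vertex 0.000 17.000 14.000
    endloop
  endfacet
  facet normal 0.0000 -1.0000 0.0000
    outer loop
      vertex 0.000 0.000 0.000
      vertex 18.000 0.000 0.000
      vertex 18.000 0.000 14.000
    endloop
  endfacet
  facet normal 0.0000 -1.0000 0.0000
    outer loop
      vertex 0.000 0.000 0.000
      vertex 18.000 0.000 14.000
      vertex 0.000 0.000 14.000
    endloop
  endfacet
  facet normal 1.0000 0.0000 0.0000
    outer loop
      vertex 18.000 0.000 0.000
      vertex 18.000 7.000 0.000
      vertex 18.000 7.000 14.000
    endloop
  endfacet
  facet normal 1.0000 0.0000 0.0000
    outer loop
      vertex 18.000 0.000 0.000
      vertex 18.000 7.000 14.000
      vertex 18.000 0.000 14.000
    endloop
  endfacet
  facet normal 0.0000 1.0000 0.0000
    outer loop
      vertex 18.000 7.000 0.000
      vertex 3.000 7.000 0.000
      vertex 3.000 7.000 14.000
    endloop
  endfacet
  facet normal 0.0000 1.0000 0.0000
    outer loop
      vertex 18.000 7.000 0.000
      vertex 3.000 7.000 14.000
      vertex 18.000 7.000 14.000
    endloop
  endfacet
  facet normal 1.0000 0.0000 0.0000
    outer loop
      vertex 3.000 7.000 0.000
      vertex 3.000 17.000 0.000
      vertex 3.000 17.000 14.000
    endloop
  endfacet
  facet normal 1.0000 0.0000 0.0000
    outer loop
      vertex 3.000 7.000 0.000
      vertex 3.000 17.000 14.000
      vertex 3.000 7.000 14.000
    endloop
  endfacet
  facet normal 0.0000 1.0000 0.0000
    outer loop
      vertex 3.000 17.000 0.000
      vertex 0.000 17.000 0.000
      vertex 0.000 17.000 14.000
    endloop
  endfacet
  facet normal 0.0000 1.0000 0.0000
    outer loop
      vertex 3.000 17.000 0.000
      vertex 0.000 17.000 14.000
      vertex 3.000 17.000 14.000
    endloop
  endfacet
  facet normal -1.0000 0.0000 0.0000
    outer loop
      vertex 0.000 17.000 0.000
      vertex 0.000 0.000 0.000
      vertex 0.000 0.000 14.000
    endloop
  endfacet
  facet normal -1.0000 0.0000 0.0000
    outer loop
      vertex 0.000 17.000 0.000
      vertex 0.000 0.000 14.000
      vertex 0.000 17.000 14.000
    endloop
  endfacet
endsolid part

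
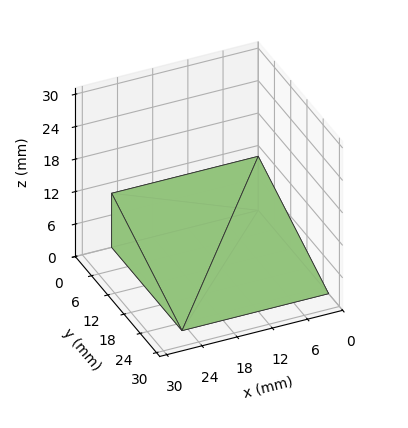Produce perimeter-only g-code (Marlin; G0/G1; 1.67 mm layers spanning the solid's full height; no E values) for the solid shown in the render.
Reading the render: the shape is a wedge (ramp): 25 × 26 mm base, rising to 10 mm along the y=0 edge and sloping linearly to z=0 at y=26 (dimensions read to the nearest mm from the axis ticks). For the g-code, the solid's height is divided into equal slices at the stated Δz and each level perimeter traced with G1 moves after a G0 lift.

; perimeter-only toolpath
G21 ; units = mm
G90 ; absolute positioning
G28 ; home
; layer 1
G0 Z1.67
G0 X0.00 Y0.00
G1 X25.00 Y0.00
G1 X25.00 Y21.67
G1 X0.00 Y21.67
G1 X0.00 Y0.00
; layer 2
G0 Z3.33
G0 X0.00 Y0.00
G1 X25.00 Y0.00
G1 X25.00 Y17.33
G1 X0.00 Y17.33
G1 X0.00 Y0.00
; layer 3
G0 Z5.00
G0 X0.00 Y0.00
G1 X25.00 Y0.00
G1 X25.00 Y13.00
G1 X0.00 Y13.00
G1 X0.00 Y0.00
; layer 4
G0 Z6.67
G0 X0.00 Y0.00
G1 X25.00 Y0.00
G1 X25.00 Y8.67
G1 X0.00 Y8.67
G1 X0.00 Y0.00
; layer 5
G0 Z8.33
G0 X0.00 Y0.00
G1 X25.00 Y0.00
G1 X25.00 Y4.33
G1 X0.00 Y4.33
G1 X0.00 Y0.00
M2 ; end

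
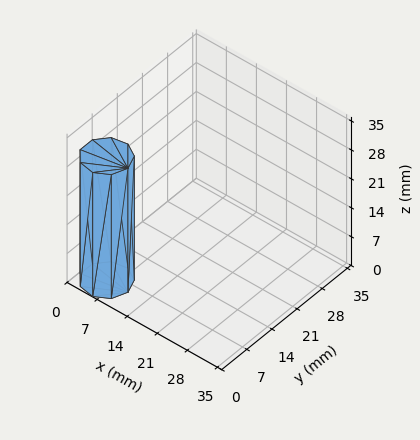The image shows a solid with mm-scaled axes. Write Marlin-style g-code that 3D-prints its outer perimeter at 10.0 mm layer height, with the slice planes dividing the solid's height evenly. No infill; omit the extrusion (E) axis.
Reading the render: the shape is a regular 9-sided prism (a cylinder approximated with 9 flat sides), circumscribed radius ≈ 5 mm, height ≈ 30 mm (dimensions read to the nearest mm from the axis ticks). For the g-code, the solid's height is divided into equal slices at the stated Δz and each level perimeter traced with G1 moves after a G0 lift.

; perimeter-only toolpath
G21 ; units = mm
G90 ; absolute positioning
G28 ; home
; layer 1
G0 Z10.0
G0 X10.0 Y5.0
G1 X8.8 Y8.2
G1 X5.9 Y9.9
G1 X2.5 Y9.3
G1 X0.3 Y6.7
G1 X0.3 Y3.3
G1 X2.5 Y0.7
G1 X5.9 Y0.1
G1 X8.8 Y1.8
G1 X10.0 Y5.0
; layer 2
G0 Z20.0
G0 X10.0 Y5.0
G1 X8.8 Y8.2
G1 X5.9 Y9.9
G1 X2.5 Y9.3
G1 X0.3 Y6.7
G1 X0.3 Y3.3
G1 X2.5 Y0.7
G1 X5.9 Y0.1
G1 X8.8 Y1.8
G1 X10.0 Y5.0
; layer 3
G0 Z30.0
G0 X10.0 Y5.0
G1 X8.8 Y8.2
G1 X5.9 Y9.9
G1 X2.5 Y9.3
G1 X0.3 Y6.7
G1 X0.3 Y3.3
G1 X2.5 Y0.7
G1 X5.9 Y0.1
G1 X8.8 Y1.8
G1 X10.0 Y5.0
M2 ; end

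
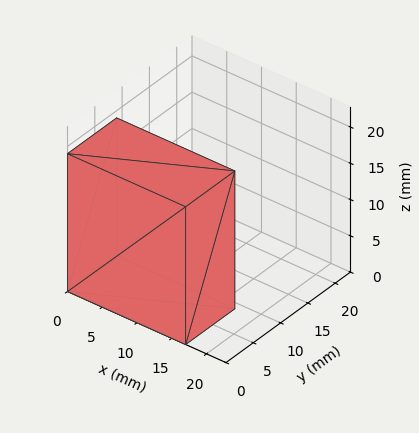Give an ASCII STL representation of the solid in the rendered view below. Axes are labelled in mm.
Reading the render: the shape is a rectangular box, roughly 17 × 9 mm footprint and 19 mm tall (dimensions read to the nearest mm from the axis ticks). For the STL, each face is triangulated and given an outward normal.

solid part
  facet normal 0.0000 0.0000 -1.0000
    outer loop
      vertex 17.00 9.00 0.00
      vertex 17.00 0.00 0.00
      vertex 0.00 0.00 0.00
    endloop
  endfacet
  facet normal 0.0000 0.0000 -1.0000
    outer loop
      vertex 0.00 9.00 0.00
      vertex 17.00 9.00 0.00
      vertex 0.00 0.00 0.00
    endloop
  endfacet
  facet normal 0.0000 0.0000 1.0000
    outer loop
      vertex 0.00 0.00 19.00
      vertex 17.00 0.00 19.00
      vertex 17.00 9.00 19.00
    endloop
  endfacet
  facet normal 0.0000 0.0000 1.0000
    outer loop
      vertex 0.00 0.00 19.00
      vertex 17.00 9.00 19.00
      vertex 0.00 9.00 19.00
    endloop
  endfacet
  facet normal 0.0000 -1.0000 0.0000
    outer loop
      vertex 0.00 0.00 0.00
      vertex 17.00 0.00 0.00
      vertex 17.00 0.00 19.00
    endloop
  endfacet
  facet normal 0.0000 -1.0000 0.0000
    outer loop
      vertex 0.00 0.00 0.00
      vertex 17.00 0.00 19.00
      vertex 0.00 0.00 19.00
    endloop
  endfacet
  facet normal 0.0000 1.0000 0.0000
    outer loop
      vertex 17.00 9.00 19.00
      vertex 17.00 9.00 0.00
      vertex 0.00 9.00 0.00
    endloop
  endfacet
  facet normal 0.0000 1.0000 0.0000
    outer loop
      vertex 0.00 9.00 19.00
      vertex 17.00 9.00 19.00
      vertex 0.00 9.00 0.00
    endloop
  endfacet
  facet normal -1.0000 0.0000 0.0000
    outer loop
      vertex 0.00 9.00 19.00
      vertex 0.00 9.00 0.00
      vertex 0.00 0.00 0.00
    endloop
  endfacet
  facet normal -1.0000 0.0000 0.0000
    outer loop
      vertex 0.00 0.00 19.00
      vertex 0.00 9.00 19.00
      vertex 0.00 0.00 0.00
    endloop
  endfacet
  facet normal 1.0000 0.0000 0.0000
    outer loop
      vertex 17.00 0.00 0.00
      vertex 17.00 9.00 0.00
      vertex 17.00 9.00 19.00
    endloop
  endfacet
  facet normal 1.0000 0.0000 0.0000
    outer loop
      vertex 17.00 0.00 0.00
      vertex 17.00 9.00 19.00
      vertex 17.00 0.00 19.00
    endloop
  endfacet
endsolid part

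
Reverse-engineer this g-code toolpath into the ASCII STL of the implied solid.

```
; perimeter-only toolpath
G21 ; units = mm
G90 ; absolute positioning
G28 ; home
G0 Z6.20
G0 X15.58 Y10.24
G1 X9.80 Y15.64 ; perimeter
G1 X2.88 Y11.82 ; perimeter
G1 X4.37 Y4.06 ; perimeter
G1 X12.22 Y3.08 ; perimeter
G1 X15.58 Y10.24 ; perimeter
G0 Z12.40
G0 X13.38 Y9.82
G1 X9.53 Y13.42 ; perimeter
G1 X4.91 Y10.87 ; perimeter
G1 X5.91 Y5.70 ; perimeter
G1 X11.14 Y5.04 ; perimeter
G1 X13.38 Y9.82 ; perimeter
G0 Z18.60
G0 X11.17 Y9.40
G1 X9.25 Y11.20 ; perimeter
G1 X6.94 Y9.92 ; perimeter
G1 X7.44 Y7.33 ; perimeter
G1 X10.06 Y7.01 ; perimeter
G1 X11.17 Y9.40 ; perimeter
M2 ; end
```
solid part
  facet normal 0.0000 0.0000 -1.0000
    outer loop
      vertex 0.85 12.77 0.00
      vertex 10.08 17.87 0.00
      vertex 17.78 10.67 0.00
    endloop
  endfacet
  facet normal 0.0000 0.0000 -1.0000
    outer loop
      vertex 2.84 2.42 0.00
      vertex 0.85 12.77 0.00
      vertex 17.78 10.67 0.00
    endloop
  endfacet
  facet normal 0.0000 0.0000 -1.0000
    outer loop
      vertex 13.31 1.12 0.00
      vertex 2.84 2.42 0.00
      vertex 17.78 10.67 0.00
    endloop
  endfacet
  facet normal 0.6555 0.7010 0.2809
    outer loop
      vertex 17.78 10.67 0.00
      vertex 10.08 17.87 0.00
      vertex 8.97 8.97 24.80
    endloop
  endfacet
  facet normal -0.4642 0.8401 0.2807
    outer loop
      vertex 10.08 17.87 0.00
      vertex 0.85 12.77 0.00
      vertex 8.97 8.97 24.80
    endloop
  endfacet
  facet normal -0.9425 -0.1812 0.2808
    outer loop
      vertex 0.85 12.77 0.00
      vertex 2.84 2.42 0.00
      vertex 8.97 8.97 24.80
    endloop
  endfacet
  facet normal -0.1183 -0.9525 0.2808
    outer loop
      vertex 2.84 2.42 0.00
      vertex 13.31 1.12 0.00
      vertex 8.97 8.97 24.80
    endloop
  endfacet
  facet normal 0.8692 -0.4069 0.2809
    outer loop
      vertex 13.31 1.12 0.00
      vertex 17.78 10.67 0.00
      vertex 8.97 8.97 24.80
    endloop
  endfacet
endsolid part

The G0 Z moves step by Δz≈6.20 mm. The G1 loops shrink linearly with z, so the solid tapers from its base footprint up to z≈24.8. Closing with a flat bottom cap and the tapered top and triangulating gives 8 facets — a regular 5-sided pyramid, base circumscribed radius ≈ 8.97 mm, apex at z ≈ 24.8 mm.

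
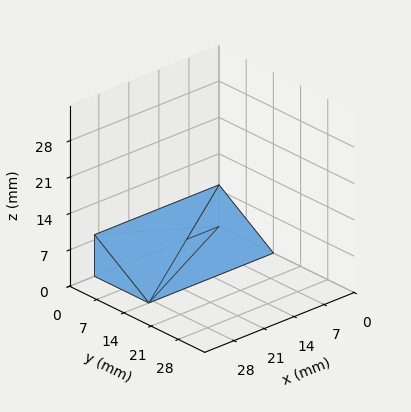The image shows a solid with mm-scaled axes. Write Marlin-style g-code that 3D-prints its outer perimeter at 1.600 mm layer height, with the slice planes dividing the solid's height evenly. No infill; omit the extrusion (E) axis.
Reading the render: the shape is a wedge (ramp): 29 × 14 mm base, rising to 8 mm along the y=0 edge and sloping linearly to z=0 at y=14 (dimensions read to the nearest mm from the axis ticks). For the g-code, the solid's height is divided into equal slices at the stated Δz and each level perimeter traced with G1 moves after a G0 lift.

; perimeter-only toolpath
G21 ; units = mm
G90 ; absolute positioning
G28 ; home
; layer 1
G0 Z1.600
G0 X0.000 Y0.000
G1 X29.000 Y0.000
G1 X29.000 Y11.200
G1 X0.000 Y11.200
G1 X0.000 Y0.000
; layer 2
G0 Z3.200
G0 X0.000 Y0.000
G1 X29.000 Y0.000
G1 X29.000 Y8.400
G1 X0.000 Y8.400
G1 X0.000 Y0.000
; layer 3
G0 Z4.800
G0 X0.000 Y0.000
G1 X29.000 Y0.000
G1 X29.000 Y5.600
G1 X0.000 Y5.600
G1 X0.000 Y0.000
; layer 4
G0 Z6.400
G0 X0.000 Y0.000
G1 X29.000 Y0.000
G1 X29.000 Y2.800
G1 X0.000 Y2.800
G1 X0.000 Y0.000
M2 ; end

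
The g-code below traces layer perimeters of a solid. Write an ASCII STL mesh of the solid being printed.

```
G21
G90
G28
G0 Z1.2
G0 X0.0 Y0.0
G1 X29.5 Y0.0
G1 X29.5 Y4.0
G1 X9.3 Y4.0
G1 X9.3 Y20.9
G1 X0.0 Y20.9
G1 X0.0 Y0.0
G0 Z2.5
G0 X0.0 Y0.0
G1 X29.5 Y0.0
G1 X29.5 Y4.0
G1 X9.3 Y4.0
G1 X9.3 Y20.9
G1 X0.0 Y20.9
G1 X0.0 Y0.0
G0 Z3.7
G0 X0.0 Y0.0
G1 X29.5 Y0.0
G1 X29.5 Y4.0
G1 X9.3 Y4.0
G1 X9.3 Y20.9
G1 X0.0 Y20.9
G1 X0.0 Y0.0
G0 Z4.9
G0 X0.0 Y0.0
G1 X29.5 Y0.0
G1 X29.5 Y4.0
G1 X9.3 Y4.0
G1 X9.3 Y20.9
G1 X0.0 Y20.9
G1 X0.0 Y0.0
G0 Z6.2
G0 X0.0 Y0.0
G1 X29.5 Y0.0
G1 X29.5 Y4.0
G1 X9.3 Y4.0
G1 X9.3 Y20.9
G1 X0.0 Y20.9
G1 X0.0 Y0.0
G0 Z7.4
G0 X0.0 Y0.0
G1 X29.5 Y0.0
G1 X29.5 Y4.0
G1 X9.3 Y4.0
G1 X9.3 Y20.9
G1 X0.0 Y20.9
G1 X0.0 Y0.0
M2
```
solid part
  facet normal 0.0000 0.0000 -1.0000
    outer loop
      vertex 29.5 4.0 0.0
      vertex 29.5 0.0 0.0
      vertex 0.0 0.0 0.0
    endloop
  endfacet
  facet normal 0.0000 0.0000 -1.0000
    outer loop
      vertex 9.3 4.0 0.0
      vertex 29.5 4.0 0.0
      vertex 0.0 0.0 0.0
    endloop
  endfacet
  facet normal 0.0000 0.0000 -1.0000
    outer loop
      vertex 9.3 20.9 0.0
      vertex 9.3 4.0 0.0
      vertex 0.0 0.0 0.0
    endloop
  endfacet
  facet normal 0.0000 0.0000 -1.0000
    outer loop
      vertex 0.0 20.9 0.0
      vertex 9.3 20.9 0.0
      vertex 0.0 0.0 0.0
    endloop
  endfacet
  facet normal 0.0000 0.0000 1.0000
    outer loop
      vertex 0.0 0.0 7.4
      vertex 29.5 0.0 7.4
      vertex 29.5 4.0 7.4
    endloop
  endfacet
  facet normal 0.0000 0.0000 1.0000
    outer loop
      vertex 0.0 0.0 7.4
      vertex 29.5 4.0 7.4
      vertex 9.3 4.0 7.4
    endloop
  endfacet
  facet normal 0.0000 0.0000 1.0000
    outer loop
      vertex 0.0 0.0 7.4
      vertex 9.3 4.0 7.4
      vertex 9.3 20.9 7.4
    endloop
  endfacet
  facet normal 0.0000 0.0000 1.0000
    outer loop
      vertex 0.0 0.0 7.4
      vertex 9.3 20.9 7.4
      vertex 0.0 20.9 7.4
    endloop
  endfacet
  facet normal 0.0000 -1.0000 0.0000
    outer loop
      vertex 0.0 0.0 0.0
      vertex 29.5 0.0 0.0
      vertex 29.5 0.0 7.4
    endloop
  endfacet
  facet normal 0.0000 -1.0000 0.0000
    outer loop
      vertex 0.0 0.0 0.0
      vertex 29.5 0.0 7.4
      vertex 0.0 0.0 7.4
    endloop
  endfacet
  facet normal 1.0000 0.0000 0.0000
    outer loop
      vertex 29.5 0.0 0.0
      vertex 29.5 4.0 0.0
      vertex 29.5 4.0 7.4
    endloop
  endfacet
  facet normal 1.0000 0.0000 0.0000
    outer loop
      vertex 29.5 0.0 0.0
      vertex 29.5 4.0 7.4
      vertex 29.5 0.0 7.4
    endloop
  endfacet
  facet normal 0.0000 1.0000 0.0000
    outer loop
      vertex 29.5 4.0 0.0
      vertex 9.3 4.0 0.0
      vertex 9.3 4.0 7.4
    endloop
  endfacet
  facet normal 0.0000 1.0000 0.0000
    outer loop
      vertex 29.5 4.0 0.0
      vertex 9.3 4.0 7.4
      vertex 29.5 4.0 7.4
    endloop
  endfacet
  facet normal 1.0000 0.0000 0.0000
    outer loop
      vertex 9.3 4.0 0.0
      vertex 9.3 20.9 0.0
      vertex 9.3 20.9 7.4
    endloop
  endfacet
  facet normal 1.0000 0.0000 0.0000
    outer loop
      vertex 9.3 4.0 0.0
      vertex 9.3 20.9 7.4
      vertex 9.3 4.0 7.4
    endloop
  endfacet
  facet normal 0.0000 1.0000 0.0000
    outer loop
      vertex 9.3 20.9 0.0
      vertex 0.0 20.9 0.0
      vertex 0.0 20.9 7.4
    endloop
  endfacet
  facet normal 0.0000 1.0000 0.0000
    outer loop
      vertex 9.3 20.9 0.0
      vertex 0.0 20.9 7.4
      vertex 9.3 20.9 7.4
    endloop
  endfacet
  facet normal -1.0000 0.0000 0.0000
    outer loop
      vertex 0.0 20.9 0.0
      vertex 0.0 0.0 0.0
      vertex 0.0 0.0 7.4
    endloop
  endfacet
  facet normal -1.0000 0.0000 0.0000
    outer loop
      vertex 0.0 20.9 0.0
      vertex 0.0 0.0 7.4
      vertex 0.0 20.9 7.4
    endloop
  endfacet
endsolid part

The G0 Z moves step by Δz≈1.2 mm. Every layer's G1 loop is the same polygon, so the solid is a straight extrusion of it from z=0 to z≈7.4. Closing with flat bottom and top caps and triangulating gives 20 facets — an L-shaped prism: outer 29.5 × 20.9 mm, arm thicknesses ≈ 4 mm (horizontal) and 9.3 mm (vertical), extruded 7.4 mm in z.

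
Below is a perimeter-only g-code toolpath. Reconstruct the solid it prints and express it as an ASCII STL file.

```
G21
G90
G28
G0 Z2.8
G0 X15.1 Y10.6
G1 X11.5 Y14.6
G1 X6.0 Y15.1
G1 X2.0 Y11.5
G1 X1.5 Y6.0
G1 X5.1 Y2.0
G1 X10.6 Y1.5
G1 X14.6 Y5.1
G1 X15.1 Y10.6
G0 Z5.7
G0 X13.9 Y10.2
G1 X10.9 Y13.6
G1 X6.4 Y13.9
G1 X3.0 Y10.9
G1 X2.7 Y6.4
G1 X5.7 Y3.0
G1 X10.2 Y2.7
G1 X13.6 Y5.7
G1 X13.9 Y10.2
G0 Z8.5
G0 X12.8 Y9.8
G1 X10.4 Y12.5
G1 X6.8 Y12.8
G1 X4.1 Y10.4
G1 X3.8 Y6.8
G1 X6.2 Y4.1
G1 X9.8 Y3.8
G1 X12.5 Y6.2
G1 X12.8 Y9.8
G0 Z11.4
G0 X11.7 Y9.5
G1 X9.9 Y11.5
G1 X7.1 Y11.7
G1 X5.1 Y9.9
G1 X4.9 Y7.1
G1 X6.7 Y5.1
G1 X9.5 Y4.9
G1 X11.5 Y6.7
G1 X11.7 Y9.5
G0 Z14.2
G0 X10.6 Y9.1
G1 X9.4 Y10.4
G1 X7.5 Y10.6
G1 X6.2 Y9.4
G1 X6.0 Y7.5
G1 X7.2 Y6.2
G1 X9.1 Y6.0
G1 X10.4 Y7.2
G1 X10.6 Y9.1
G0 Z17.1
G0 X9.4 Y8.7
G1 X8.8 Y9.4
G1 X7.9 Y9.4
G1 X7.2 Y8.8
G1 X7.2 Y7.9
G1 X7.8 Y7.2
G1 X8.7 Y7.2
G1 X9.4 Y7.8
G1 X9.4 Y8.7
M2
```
solid part
  facet normal 0.0000 0.0000 -1.0000
    outer loop
      vertex 5.6 16.2 0.0
      vertex 12.0 15.7 0.0
      vertex 16.2 11.0 0.0
    endloop
  endfacet
  facet normal 0.0000 0.0000 -1.0000
    outer loop
      vertex 0.9 12.0 0.0
      vertex 5.6 16.2 0.0
      vertex 16.2 11.0 0.0
    endloop
  endfacet
  facet normal 0.0000 0.0000 -1.0000
    outer loop
      vertex 0.4 5.6 0.0
      vertex 0.9 12.0 0.0
      vertex 16.2 11.0 0.0
    endloop
  endfacet
  facet normal 0.0000 0.0000 -1.0000
    outer loop
      vertex 4.6 0.9 0.0
      vertex 0.4 5.6 0.0
      vertex 16.2 11.0 0.0
    endloop
  endfacet
  facet normal 0.0000 0.0000 -1.0000
    outer loop
      vertex 11.0 0.4 0.0
      vertex 4.6 0.9 0.0
      vertex 16.2 11.0 0.0
    endloop
  endfacet
  facet normal 0.0000 0.0000 -1.0000
    outer loop
      vertex 15.7 4.6 0.0
      vertex 11.0 0.4 0.0
      vertex 16.2 11.0 0.0
    endloop
  endfacet
  facet normal 0.6955 0.6215 0.3604
    outer loop
      vertex 16.2 11.0 0.0
      vertex 12.0 15.7 0.0
      vertex 8.3 8.3 19.9
    endloop
  endfacet
  facet normal 0.0727 0.9303 0.3595
    outer loop
      vertex 12.0 15.7 0.0
      vertex 5.6 16.2 0.0
      vertex 8.3 8.3 19.9
    endloop
  endfacet
  facet normal -0.6215 0.6955 0.3604
    outer loop
      vertex 5.6 16.2 0.0
      vertex 0.9 12.0 0.0
      vertex 8.3 8.3 19.9
    endloop
  endfacet
  facet normal -0.9303 0.0727 0.3595
    outer loop
      vertex 0.9 12.0 0.0
      vertex 0.4 5.6 0.0
      vertex 8.3 8.3 19.9
    endloop
  endfacet
  facet normal -0.6955 -0.6215 0.3604
    outer loop
      vertex 0.4 5.6 0.0
      vertex 4.6 0.9 0.0
      vertex 8.3 8.3 19.9
    endloop
  endfacet
  facet normal -0.0727 -0.9303 0.3595
    outer loop
      vertex 4.6 0.9 0.0
      vertex 11.0 0.4 0.0
      vertex 8.3 8.3 19.9
    endloop
  endfacet
  facet normal 0.6215 -0.6955 0.3604
    outer loop
      vertex 11.0 0.4 0.0
      vertex 15.7 4.6 0.0
      vertex 8.3 8.3 19.9
    endloop
  endfacet
  facet normal 0.9303 -0.0727 0.3595
    outer loop
      vertex 15.7 4.6 0.0
      vertex 16.2 11.0 0.0
      vertex 8.3 8.3 19.9
    endloop
  endfacet
endsolid part

The G0 Z moves step by Δz≈2.8 mm. The G1 loops shrink linearly with z, so the solid tapers from its base footprint up to z≈19.9. Closing with a flat bottom cap and the tapered top and triangulating gives 14 facets — a regular 8-sided pyramid, base circumscribed radius ≈ 8.3 mm, apex at z ≈ 19.9 mm.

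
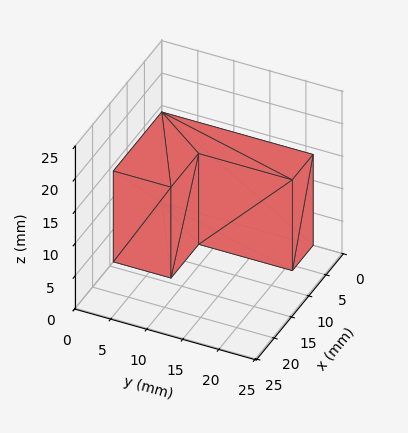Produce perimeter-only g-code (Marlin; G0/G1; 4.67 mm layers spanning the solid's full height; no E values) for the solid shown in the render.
Reading the render: the shape is an L-shaped prism: outer 14 × 21 mm, arm thicknesses ≈ 8 mm (horizontal) and 6 mm (vertical), extruded 14 mm in z (dimensions read to the nearest mm from the axis ticks). For the g-code, the solid's height is divided into equal slices at the stated Δz and each level perimeter traced with G1 moves after a G0 lift.

; perimeter-only toolpath
G21 ; units = mm
G90 ; absolute positioning
G28 ; home
; layer 1
G0 Z4.67
G0 X0.00 Y0.00
G1 X14.00 Y0.00
G1 X14.00 Y8.00
G1 X6.00 Y8.00
G1 X6.00 Y21.00
G1 X0.00 Y21.00
G1 X0.00 Y0.00
; layer 2
G0 Z9.33
G0 X0.00 Y0.00
G1 X14.00 Y0.00
G1 X14.00 Y8.00
G1 X6.00 Y8.00
G1 X6.00 Y21.00
G1 X0.00 Y21.00
G1 X0.00 Y0.00
; layer 3
G0 Z14.00
G0 X0.00 Y0.00
G1 X14.00 Y0.00
G1 X14.00 Y8.00
G1 X6.00 Y8.00
G1 X6.00 Y21.00
G1 X0.00 Y21.00
G1 X0.00 Y0.00
M2 ; end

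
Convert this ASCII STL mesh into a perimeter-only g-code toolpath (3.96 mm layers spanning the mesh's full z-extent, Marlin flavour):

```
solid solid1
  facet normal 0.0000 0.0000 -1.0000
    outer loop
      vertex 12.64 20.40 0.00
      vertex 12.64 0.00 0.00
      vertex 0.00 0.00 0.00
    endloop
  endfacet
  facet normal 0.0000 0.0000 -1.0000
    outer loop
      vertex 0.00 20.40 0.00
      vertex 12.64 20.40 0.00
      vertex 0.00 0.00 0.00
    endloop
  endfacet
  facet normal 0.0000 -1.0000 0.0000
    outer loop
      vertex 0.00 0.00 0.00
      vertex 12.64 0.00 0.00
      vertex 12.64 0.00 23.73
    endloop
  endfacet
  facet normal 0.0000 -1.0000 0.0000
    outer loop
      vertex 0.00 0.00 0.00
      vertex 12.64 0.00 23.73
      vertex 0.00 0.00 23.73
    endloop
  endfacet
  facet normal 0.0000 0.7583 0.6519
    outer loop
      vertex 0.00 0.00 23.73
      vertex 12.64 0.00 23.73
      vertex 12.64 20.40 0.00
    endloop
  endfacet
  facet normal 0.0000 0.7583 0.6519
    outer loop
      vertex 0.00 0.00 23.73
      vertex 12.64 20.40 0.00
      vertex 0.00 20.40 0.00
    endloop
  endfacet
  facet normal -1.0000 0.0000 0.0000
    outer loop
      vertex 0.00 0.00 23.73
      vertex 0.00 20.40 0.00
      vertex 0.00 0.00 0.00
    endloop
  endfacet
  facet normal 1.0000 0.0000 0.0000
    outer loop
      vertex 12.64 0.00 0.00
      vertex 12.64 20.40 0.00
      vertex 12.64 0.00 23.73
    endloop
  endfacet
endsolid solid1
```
; perimeter-only toolpath
G21 ; units = mm
G90 ; absolute positioning
G28 ; home
; layer 1
G0 Z3.96
G0 X0.00 Y0.00
G1 X12.64 Y0.00
G1 X12.64 Y17.00
G1 X0.00 Y17.00
G1 X0.00 Y0.00
; layer 2
G0 Z7.91
G0 X0.00 Y0.00
G1 X12.64 Y0.00
G1 X12.64 Y13.60
G1 X0.00 Y13.60
G1 X0.00 Y0.00
; layer 3
G0 Z11.87
G0 X0.00 Y0.00
G1 X12.64 Y0.00
G1 X12.64 Y10.20
G1 X0.00 Y10.20
G1 X0.00 Y0.00
; layer 4
G0 Z15.82
G0 X0.00 Y0.00
G1 X12.64 Y0.00
G1 X12.64 Y6.80
G1 X0.00 Y6.80
G1 X0.00 Y0.00
; layer 5
G0 Z19.77
G0 X0.00 Y0.00
G1 X12.64 Y0.00
G1 X12.64 Y3.40
G1 X0.00 Y3.40
G1 X0.00 Y0.00
M2 ; end

The solid is a wedge (ramp): 12.6 × 20.4 mm base, rising to 23.7 mm along the y=0 edge and sloping linearly to z=0 at y=20.4. Slicing at Δz = 3.96 mm — 6 equal slices spanning the solid's height, so layer i sits at z = i·h/6 — gives 5 non-empty perimeters. Each is a 4-segment closed polygon; G0 lifts to the layer z and rapids to the start vertex, then G1 traces the edges. The cross-section shrinks linearly with z (the slice at the apex is degenerate and omitted).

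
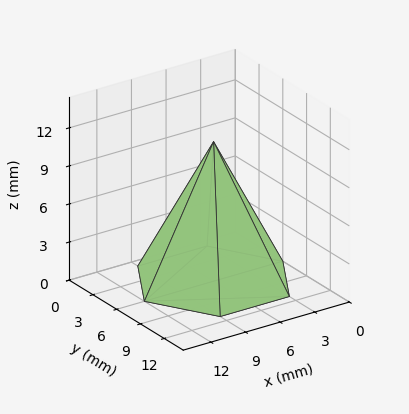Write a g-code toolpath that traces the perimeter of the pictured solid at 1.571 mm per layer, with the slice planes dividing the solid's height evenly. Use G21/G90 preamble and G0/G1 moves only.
Reading the render: the shape is a regular 6-sided pyramid, base circumscribed radius ≈ 6 mm, apex at z ≈ 11 mm (dimensions read to the nearest mm from the axis ticks). For the g-code, the solid's height is divided into equal slices at the stated Δz and each level perimeter traced with G1 moves after a G0 lift.

; perimeter-only toolpath
G21 ; units = mm
G90 ; absolute positioning
G28 ; home
; layer 1
G0 Z1.571
G0 X11.143 Y6.000
G1 X8.571 Y10.454
G1 X3.429 Y10.454
G1 X0.857 Y6.000
G1 X3.429 Y1.546
G1 X8.571 Y1.546
G1 X11.143 Y6.000
; layer 2
G0 Z3.143
G0 X10.286 Y6.000
G1 X8.143 Y9.711
G1 X3.857 Y9.711
G1 X1.714 Y6.000
G1 X3.857 Y2.289
G1 X8.143 Y2.289
G1 X10.286 Y6.000
; layer 3
G0 Z4.714
G0 X9.429 Y6.000
G1 X7.714 Y8.969
G1 X4.286 Y8.969
G1 X2.571 Y6.000
G1 X4.286 Y3.031
G1 X7.714 Y3.031
G1 X9.429 Y6.000
; layer 4
G0 Z6.286
G0 X8.571 Y6.000
G1 X7.286 Y8.227
G1 X4.714 Y8.227
G1 X3.429 Y6.000
G1 X4.714 Y3.773
G1 X7.286 Y3.773
G1 X8.571 Y6.000
; layer 5
G0 Z7.857
G0 X7.714 Y6.000
G1 X6.857 Y7.485
G1 X5.143 Y7.485
G1 X4.286 Y6.000
G1 X5.143 Y4.515
G1 X6.857 Y4.515
G1 X7.714 Y6.000
; layer 6
G0 Z9.429
G0 X6.857 Y6.000
G1 X6.429 Y6.742
G1 X5.571 Y6.742
G1 X5.143 Y6.000
G1 X5.571 Y5.258
G1 X6.429 Y5.258
G1 X6.857 Y6.000
M2 ; end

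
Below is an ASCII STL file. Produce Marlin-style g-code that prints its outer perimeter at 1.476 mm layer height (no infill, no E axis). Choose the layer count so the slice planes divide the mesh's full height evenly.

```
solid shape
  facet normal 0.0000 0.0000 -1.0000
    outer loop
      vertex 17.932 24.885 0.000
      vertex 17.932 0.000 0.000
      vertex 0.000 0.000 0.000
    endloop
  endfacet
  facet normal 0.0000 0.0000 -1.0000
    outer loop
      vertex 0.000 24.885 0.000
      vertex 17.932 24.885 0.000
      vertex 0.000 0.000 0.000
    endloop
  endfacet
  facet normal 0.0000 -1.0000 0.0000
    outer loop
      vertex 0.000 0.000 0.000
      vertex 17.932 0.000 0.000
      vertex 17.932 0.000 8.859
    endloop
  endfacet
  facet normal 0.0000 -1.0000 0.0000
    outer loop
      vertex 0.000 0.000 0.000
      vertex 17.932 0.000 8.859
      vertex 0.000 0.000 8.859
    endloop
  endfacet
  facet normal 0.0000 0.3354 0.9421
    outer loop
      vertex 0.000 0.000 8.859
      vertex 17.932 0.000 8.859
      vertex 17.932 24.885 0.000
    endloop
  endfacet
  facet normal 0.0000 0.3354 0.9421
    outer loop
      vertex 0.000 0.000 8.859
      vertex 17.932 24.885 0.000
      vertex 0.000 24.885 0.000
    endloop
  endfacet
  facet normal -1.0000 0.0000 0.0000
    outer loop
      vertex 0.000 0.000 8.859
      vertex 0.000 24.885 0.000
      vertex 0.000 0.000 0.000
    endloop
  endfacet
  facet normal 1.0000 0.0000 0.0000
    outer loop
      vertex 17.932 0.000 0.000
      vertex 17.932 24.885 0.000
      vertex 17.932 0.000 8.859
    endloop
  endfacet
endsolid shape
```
; perimeter-only toolpath
G21 ; units = mm
G90 ; absolute positioning
G28 ; home
; layer 1
G0 Z1.476
G0 X0.000 Y0.000
G1 X17.932 Y0.000
G1 X17.932 Y20.738
G1 X0.000 Y20.738
G1 X0.000 Y0.000
; layer 2
G0 Z2.953
G0 X0.000 Y0.000
G1 X17.932 Y0.000
G1 X17.932 Y16.590
G1 X0.000 Y16.590
G1 X0.000 Y0.000
; layer 3
G0 Z4.429
G0 X0.000 Y0.000
G1 X17.932 Y0.000
G1 X17.932 Y12.443
G1 X0.000 Y12.443
G1 X0.000 Y0.000
; layer 4
G0 Z5.906
G0 X0.000 Y0.000
G1 X17.932 Y0.000
G1 X17.932 Y8.295
G1 X0.000 Y8.295
G1 X0.000 Y0.000
; layer 5
G0 Z7.382
G0 X0.000 Y0.000
G1 X17.932 Y0.000
G1 X17.932 Y4.148
G1 X0.000 Y4.148
G1 X0.000 Y0.000
M2 ; end

The solid is a wedge (ramp): 17.9 × 24.9 mm base, rising to 8.86 mm along the y=0 edge and sloping linearly to z=0 at y=24.9. Slicing at Δz = 1.476 mm — 6 equal slices spanning the solid's height, so layer i sits at z = i·h/6 — gives 5 non-empty perimeters. Each is a 4-segment closed polygon; G0 lifts to the layer z and rapids to the start vertex, then G1 traces the edges. The cross-section shrinks linearly with z (the slice at the apex is degenerate and omitted).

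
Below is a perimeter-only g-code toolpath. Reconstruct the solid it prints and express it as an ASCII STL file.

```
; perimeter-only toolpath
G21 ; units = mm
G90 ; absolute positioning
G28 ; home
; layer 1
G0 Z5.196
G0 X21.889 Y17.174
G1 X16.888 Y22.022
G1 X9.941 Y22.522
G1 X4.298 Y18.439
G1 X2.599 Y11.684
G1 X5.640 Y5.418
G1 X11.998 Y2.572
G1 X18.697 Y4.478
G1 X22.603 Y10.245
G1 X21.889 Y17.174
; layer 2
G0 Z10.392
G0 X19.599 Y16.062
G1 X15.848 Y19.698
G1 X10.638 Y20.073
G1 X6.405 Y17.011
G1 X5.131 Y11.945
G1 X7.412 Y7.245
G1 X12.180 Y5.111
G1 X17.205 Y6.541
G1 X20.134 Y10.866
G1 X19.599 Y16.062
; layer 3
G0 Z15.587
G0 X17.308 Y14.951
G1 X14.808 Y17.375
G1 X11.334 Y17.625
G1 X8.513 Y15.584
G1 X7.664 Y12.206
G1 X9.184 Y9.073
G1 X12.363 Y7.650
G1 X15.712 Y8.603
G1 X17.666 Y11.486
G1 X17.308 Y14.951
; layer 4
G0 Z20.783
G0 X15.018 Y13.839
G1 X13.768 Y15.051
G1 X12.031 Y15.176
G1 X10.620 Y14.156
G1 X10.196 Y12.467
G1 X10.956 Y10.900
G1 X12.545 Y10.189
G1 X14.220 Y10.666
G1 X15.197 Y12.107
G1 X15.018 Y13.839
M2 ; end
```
solid part
  facet normal 0.0000 0.0000 -1.0000
    outer loop
      vertex 9.244 24.970 0.000
      vertex 17.928 24.345 0.000
      vertex 24.179 18.285 0.000
    endloop
  endfacet
  facet normal 0.0000 0.0000 -1.0000
    outer loop
      vertex 2.190 19.867 0.000
      vertex 9.244 24.970 0.000
      vertex 24.179 18.285 0.000
    endloop
  endfacet
  facet normal 0.0000 0.0000 -1.0000
    outer loop
      vertex 0.067 11.423 0.000
      vertex 2.190 19.867 0.000
      vertex 24.179 18.285 0.000
    endloop
  endfacet
  facet normal 0.0000 0.0000 -1.0000
    outer loop
      vertex 3.868 3.590 0.000
      vertex 0.067 11.423 0.000
      vertex 24.179 18.285 0.000
    endloop
  endfacet
  facet normal 0.0000 0.0000 -1.0000
    outer loop
      vertex 11.815 0.033 0.000
      vertex 3.868 3.590 0.000
      vertex 24.179 18.285 0.000
    endloop
  endfacet
  facet normal 0.0000 0.0000 -1.0000
    outer loop
      vertex 20.189 2.416 0.000
      vertex 11.815 0.033 0.000
      vertex 24.179 18.285 0.000
    endloop
  endfacet
  facet normal 0.0000 0.0000 -1.0000
    outer loop
      vertex 25.072 9.624 0.000
      vertex 20.189 2.416 0.000
      vertex 24.179 18.285 0.000
    endloop
  endfacet
  facet normal 0.6323 0.6522 0.4182
    outer loop
      vertex 24.179 18.285 0.000
      vertex 17.928 24.345 0.000
      vertex 12.728 12.728 25.979
    endloop
  endfacet
  facet normal 0.0652 0.9060 0.4182
    outer loop
      vertex 17.928 24.345 0.000
      vertex 9.244 24.970 0.000
      vertex 12.728 12.728 25.979
    endloop
  endfacet
  facet normal -0.5324 0.7360 0.4182
    outer loop
      vertex 9.244 24.970 0.000
      vertex 2.190 19.867 0.000
      vertex 12.728 12.728 25.979
    endloop
  endfacet
  facet normal -0.8809 0.2215 0.4182
    outer loop
      vertex 2.190 19.867 0.000
      vertex 0.067 11.423 0.000
      vertex 12.728 12.728 25.979
    endloop
  endfacet
  facet normal -0.8172 -0.3966 0.4182
    outer loop
      vertex 0.067 11.423 0.000
      vertex 3.868 3.590 0.000
      vertex 12.728 12.728 25.979
    endloop
  endfacet
  facet normal -0.3711 -0.8291 0.4182
    outer loop
      vertex 3.868 3.590 0.000
      vertex 11.815 0.033 0.000
      vertex 12.728 12.728 25.979
    endloop
  endfacet
  facet normal 0.2486 -0.8737 0.4182
    outer loop
      vertex 11.815 0.033 0.000
      vertex 20.189 2.416 0.000
      vertex 12.728 12.728 25.979
    endloop
  endfacet
  facet normal 0.7520 -0.5095 0.4182
    outer loop
      vertex 20.189 2.416 0.000
      vertex 25.072 9.624 0.000
      vertex 12.728 12.728 25.979
    endloop
  endfacet
  facet normal 0.9036 0.0932 0.4182
    outer loop
      vertex 25.072 9.624 0.000
      vertex 24.179 18.285 0.000
      vertex 12.728 12.728 25.979
    endloop
  endfacet
endsolid part

The G0 Z moves step by Δz≈5.196 mm. The G1 loops shrink linearly with z, so the solid tapers from its base footprint up to z≈26. Closing with a flat bottom cap and the tapered top and triangulating gives 16 facets — a regular 9-sided pyramid, base circumscribed radius ≈ 12.7 mm, apex at z ≈ 26 mm.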